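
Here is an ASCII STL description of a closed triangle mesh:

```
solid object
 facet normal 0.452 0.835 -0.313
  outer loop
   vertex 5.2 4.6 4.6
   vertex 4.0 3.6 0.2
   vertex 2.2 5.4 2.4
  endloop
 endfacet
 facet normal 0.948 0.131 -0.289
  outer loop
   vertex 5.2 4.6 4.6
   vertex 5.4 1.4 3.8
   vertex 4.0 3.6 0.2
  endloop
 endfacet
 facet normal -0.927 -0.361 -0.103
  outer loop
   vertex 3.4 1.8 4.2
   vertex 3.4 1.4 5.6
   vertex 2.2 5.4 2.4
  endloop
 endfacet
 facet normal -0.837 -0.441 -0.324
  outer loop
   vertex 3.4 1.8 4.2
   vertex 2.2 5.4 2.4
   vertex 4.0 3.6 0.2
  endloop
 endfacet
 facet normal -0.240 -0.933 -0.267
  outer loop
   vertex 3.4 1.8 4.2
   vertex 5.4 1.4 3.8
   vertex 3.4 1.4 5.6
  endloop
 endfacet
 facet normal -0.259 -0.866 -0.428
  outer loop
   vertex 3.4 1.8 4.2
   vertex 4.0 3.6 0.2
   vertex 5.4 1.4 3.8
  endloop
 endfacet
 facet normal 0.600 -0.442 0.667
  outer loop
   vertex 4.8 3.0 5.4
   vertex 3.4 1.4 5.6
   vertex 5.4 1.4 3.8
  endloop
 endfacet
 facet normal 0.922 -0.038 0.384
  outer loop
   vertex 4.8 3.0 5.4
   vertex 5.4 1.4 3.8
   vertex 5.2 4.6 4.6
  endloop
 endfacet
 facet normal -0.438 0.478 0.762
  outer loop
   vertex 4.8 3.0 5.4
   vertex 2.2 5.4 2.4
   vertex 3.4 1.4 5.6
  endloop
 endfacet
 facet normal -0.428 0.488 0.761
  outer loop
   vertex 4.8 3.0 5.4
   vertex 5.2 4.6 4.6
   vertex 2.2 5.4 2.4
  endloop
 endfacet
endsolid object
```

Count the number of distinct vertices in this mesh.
7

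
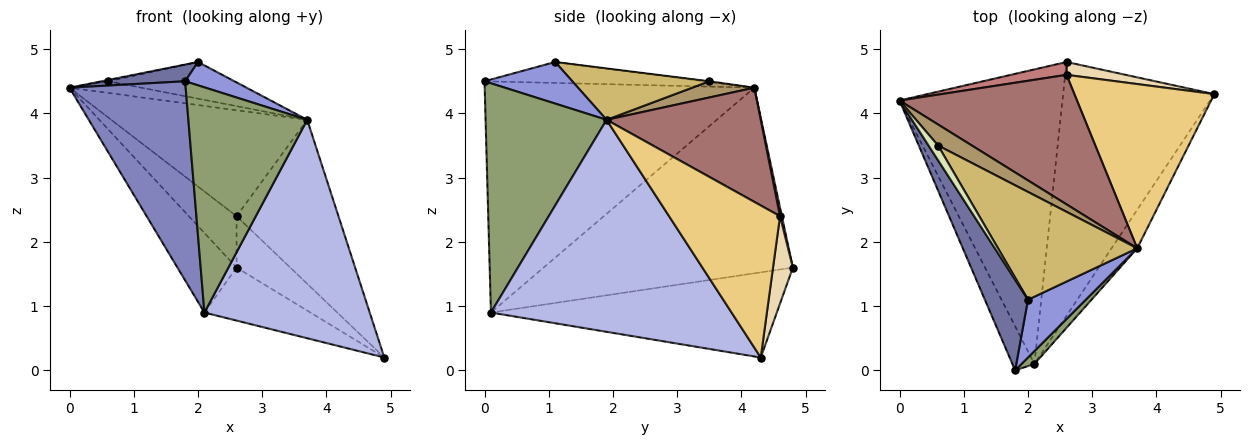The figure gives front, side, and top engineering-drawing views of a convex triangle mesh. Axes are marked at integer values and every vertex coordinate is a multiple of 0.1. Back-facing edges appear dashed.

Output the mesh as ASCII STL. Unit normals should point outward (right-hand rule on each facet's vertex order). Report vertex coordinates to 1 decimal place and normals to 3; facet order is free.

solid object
 facet normal -0.431 -0.164 0.887
  outer loop
   vertex 2.0 1.1 4.8
   vertex 0.0 4.2 4.4
   vertex 1.8 0.0 4.5
  endloop
 endfacet
 facet normal -0.915 -0.394 -0.087
  outer loop
   vertex 2.1 0.1 0.9
   vertex 1.8 0.0 4.5
   vertex 0.0 4.2 4.4
  endloop
 endfacet
 facet normal 0.555 -0.311 0.771
  outer loop
   vertex 3.7 1.9 3.9
   vertex 2.0 1.1 4.8
   vertex 1.8 0.0 4.5
  endloop
 endfacet
 facet normal 0.820 -0.563 -0.099
  outer loop
   vertex 3.7 1.9 3.9
   vertex 2.1 0.1 0.9
   vertex 4.9 4.3 0.2
  endloop
 endfacet
 facet normal 0.713 -0.700 0.040
  outer loop
   vertex 3.7 1.9 3.9
   vertex 1.8 0.0 4.5
   vertex 2.1 0.1 0.9
  endloop
 endfacet
 facet normal -0.740 0.175 -0.649
  outer loop
   vertex 2.6 4.8 1.6
   vertex 2.1 0.1 0.9
   vertex 0.0 4.2 4.4
  endloop
 endfacet
 facet normal -0.483 0.179 -0.857
  outer loop
   vertex 2.6 4.8 1.6
   vertex 4.9 4.3 0.2
   vertex 2.1 0.1 0.9
  endloop
 endfacet
 facet normal -0.065 0.086 0.994
  outer loop
   vertex 0.6 3.5 4.5
   vertex 0.0 4.2 4.4
   vertex 2.0 1.1 4.8
  endloop
 endfacet
 facet normal 0.387 0.447 0.807
  outer loop
   vertex 0.6 3.5 4.5
   vertex 3.7 1.9 3.9
   vertex 0.0 4.2 4.4
  endloop
 endfacet
 facet normal 0.330 0.304 0.894
  outer loop
   vertex 0.6 3.5 4.5
   vertex 2.0 1.1 4.8
   vertex 3.7 1.9 3.9
  endloop
 endfacet
 facet normal 0.610 0.560 0.561
  outer loop
   vertex 2.6 4.6 2.4
   vertex 3.7 1.9 3.9
   vertex 4.9 4.3 0.2
  endloop
 endfacet
 facet normal 0.337 0.913 0.228
  outer loop
   vertex 2.6 4.6 2.4
   vertex 4.9 4.3 0.2
   vertex 2.6 4.8 1.6
  endloop
 endfacet
 facet normal 0.446 0.567 0.693
  outer loop
   vertex 2.6 4.6 2.4
   vertex 0.0 4.2 4.4
   vertex 3.7 1.9 3.9
  endloop
 endfacet
 facet normal 0.037 0.969 0.242
  outer loop
   vertex 2.6 4.6 2.4
   vertex 2.6 4.8 1.6
   vertex 0.0 4.2 4.4
  endloop
 endfacet
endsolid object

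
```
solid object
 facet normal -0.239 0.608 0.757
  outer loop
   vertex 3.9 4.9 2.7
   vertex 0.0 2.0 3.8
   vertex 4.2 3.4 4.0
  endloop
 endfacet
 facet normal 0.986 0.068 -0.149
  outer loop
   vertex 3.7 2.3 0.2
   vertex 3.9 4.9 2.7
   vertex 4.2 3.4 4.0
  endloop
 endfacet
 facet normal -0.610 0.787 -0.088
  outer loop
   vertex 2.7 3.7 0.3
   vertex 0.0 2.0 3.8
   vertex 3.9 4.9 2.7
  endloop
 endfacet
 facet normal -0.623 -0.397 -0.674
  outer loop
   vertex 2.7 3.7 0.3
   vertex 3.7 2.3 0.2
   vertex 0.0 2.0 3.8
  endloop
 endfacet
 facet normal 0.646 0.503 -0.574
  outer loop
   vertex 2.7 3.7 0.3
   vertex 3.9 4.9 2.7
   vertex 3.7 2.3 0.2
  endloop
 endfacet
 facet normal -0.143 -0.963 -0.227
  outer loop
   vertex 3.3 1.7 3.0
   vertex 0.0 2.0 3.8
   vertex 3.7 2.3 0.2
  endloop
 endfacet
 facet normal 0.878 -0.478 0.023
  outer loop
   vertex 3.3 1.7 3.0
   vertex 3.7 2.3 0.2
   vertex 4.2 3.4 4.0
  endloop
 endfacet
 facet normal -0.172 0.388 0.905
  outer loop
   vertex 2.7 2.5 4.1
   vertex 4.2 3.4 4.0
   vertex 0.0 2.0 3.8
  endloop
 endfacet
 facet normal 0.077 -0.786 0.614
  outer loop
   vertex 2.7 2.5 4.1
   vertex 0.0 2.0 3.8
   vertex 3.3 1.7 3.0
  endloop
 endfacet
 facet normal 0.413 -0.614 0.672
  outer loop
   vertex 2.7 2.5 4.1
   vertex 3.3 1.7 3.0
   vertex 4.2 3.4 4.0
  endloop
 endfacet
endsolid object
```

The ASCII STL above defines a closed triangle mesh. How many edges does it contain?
15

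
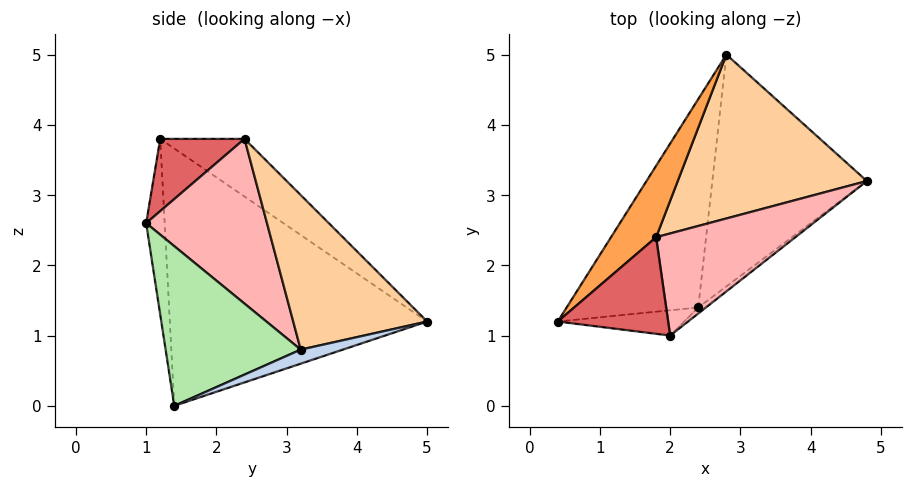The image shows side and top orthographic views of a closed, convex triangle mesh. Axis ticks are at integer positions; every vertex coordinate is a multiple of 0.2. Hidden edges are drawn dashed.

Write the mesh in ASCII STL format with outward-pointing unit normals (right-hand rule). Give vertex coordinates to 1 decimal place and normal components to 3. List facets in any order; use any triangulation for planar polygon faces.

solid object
 facet normal -0.864 0.243 -0.442
  outer loop
   vertex 2.4 1.4 0.0
   vertex 0.4 1.2 3.8
   vertex 2.8 5.0 1.2
  endloop
 endfacet
 facet normal 0.086 0.306 -0.948
  outer loop
   vertex 2.4 1.4 0.0
   vertex 2.8 5.0 1.2
   vertex 4.8 3.2 0.8
  endloop
 endfacet
 facet normal -0.580 0.677 0.454
  outer loop
   vertex 1.8 2.4 3.8
   vertex 2.8 5.0 1.2
   vertex 0.4 1.2 3.8
  endloop
 endfacet
 facet normal 0.559 0.469 0.684
  outer loop
   vertex 1.8 2.4 3.8
   vertex 4.8 3.2 0.8
   vertex 2.8 5.0 1.2
  endloop
 endfacet
 facet normal -0.258 -0.948 -0.186
  outer loop
   vertex 2.0 1.0 2.6
   vertex 0.4 1.2 3.8
   vertex 2.4 1.4 0.0
  endloop
 endfacet
 facet normal 0.606 -0.795 -0.029
  outer loop
   vertex 2.0 1.0 2.6
   vertex 2.4 1.4 0.0
   vertex 4.8 3.2 0.8
  endloop
 endfacet
 facet normal 0.462 -0.538 0.705
  outer loop
   vertex 2.0 1.0 2.6
   vertex 1.8 2.4 3.8
   vertex 0.4 1.2 3.8
  endloop
 endfacet
 facet normal 0.698 -0.406 0.590
  outer loop
   vertex 2.0 1.0 2.6
   vertex 4.8 3.2 0.8
   vertex 1.8 2.4 3.8
  endloop
 endfacet
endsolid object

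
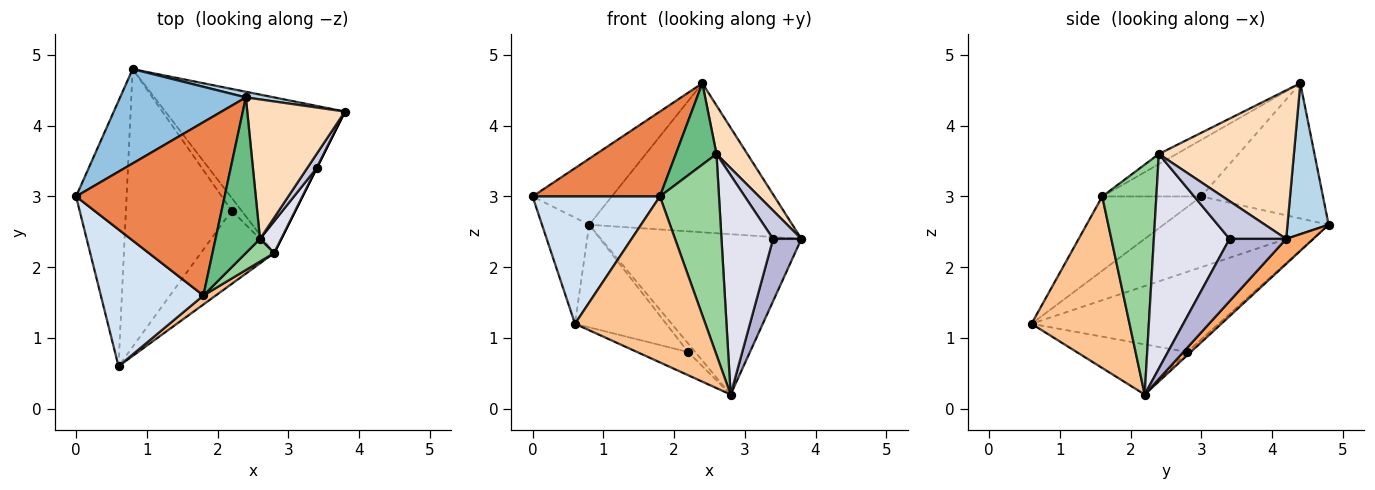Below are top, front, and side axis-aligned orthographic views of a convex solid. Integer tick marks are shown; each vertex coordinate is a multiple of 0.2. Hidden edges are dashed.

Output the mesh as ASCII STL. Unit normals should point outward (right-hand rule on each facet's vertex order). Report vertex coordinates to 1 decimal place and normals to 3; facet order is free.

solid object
 facet normal -0.793 0.226 -0.566
  outer loop
   vertex 0.8 4.8 2.6
   vertex 0.6 0.6 1.2
   vertex 0.0 3.0 3.0
  endloop
 endfacet
 facet normal -0.661 0.430 0.615
  outer loop
   vertex 0.8 4.8 2.6
   vertex 0.0 3.0 3.0
   vertex 2.4 4.4 4.6
  endloop
 endfacet
 facet normal 0.198 0.979 0.037
  outer loop
   vertex 0.8 4.8 2.6
   vertex 2.4 4.4 4.6
   vertex 3.8 4.2 2.4
  endloop
 endfacet
 facet normal -0.468 -0.602 0.647
  outer loop
   vertex 1.8 1.6 3.0
   vertex 0.0 3.0 3.0
   vertex 0.6 0.6 1.2
  endloop
 endfacet
 facet normal -0.324 -0.416 0.850
  outer loop
   vertex 1.8 1.6 3.0
   vertex 2.4 4.4 4.6
   vertex 0.0 3.0 3.0
  endloop
 endfacet
 facet normal 0.097 0.714 -0.693
  outer loop
   vertex 2.8 2.2 0.2
   vertex 0.8 4.8 2.6
   vertex 3.8 4.2 2.4
  endloop
 endfacet
 facet normal 0.600 -0.799 0.043
  outer loop
   vertex 2.8 2.2 0.2
   vertex 1.8 1.6 3.0
   vertex 0.6 0.6 1.2
  endloop
 endfacet
 facet normal 0.821 -0.188 0.539
  outer loop
   vertex 2.6 2.4 3.6
   vertex 3.8 4.2 2.4
   vertex 2.4 4.4 4.6
  endloop
 endfacet
 facet normal -0.197 -0.454 0.869
  outer loop
   vertex 2.6 2.4 3.6
   vertex 2.4 4.4 4.6
   vertex 1.8 1.6 3.0
  endloop
 endfacet
 facet normal 0.673 -0.735 0.083
  outer loop
   vertex 2.6 2.4 3.6
   vertex 1.8 1.6 3.0
   vertex 2.8 2.2 0.2
  endloop
 endfacet
 facet normal -0.579 0.282 -0.764
  outer loop
   vertex 2.2 2.8 0.8
   vertex 0.6 0.6 1.2
   vertex 0.8 4.8 2.6
  endloop
 endfacet
 facet normal -0.546 0.252 -0.799
  outer loop
   vertex 2.2 2.8 0.8
   vertex 2.8 2.2 0.2
   vertex 0.6 0.6 1.2
  endloop
 endfacet
 facet normal -0.267 0.535 -0.802
  outer loop
   vertex 2.2 2.8 0.8
   vertex 0.8 4.8 2.6
   vertex 2.8 2.2 0.2
  endloop
 endfacet
 facet normal 0.894 -0.447 0.000
  outer loop
   vertex 3.4 3.4 2.4
   vertex 2.8 2.2 0.2
   vertex 3.8 4.2 2.4
  endloop
 endfacet
 facet normal 0.873 -0.436 0.218
  outer loop
   vertex 3.4 3.4 2.4
   vertex 3.8 4.2 2.4
   vertex 2.6 2.4 3.6
  endloop
 endfacet
 facet normal 0.824 -0.561 0.081
  outer loop
   vertex 3.4 3.4 2.4
   vertex 2.6 2.4 3.6
   vertex 2.8 2.2 0.2
  endloop
 endfacet
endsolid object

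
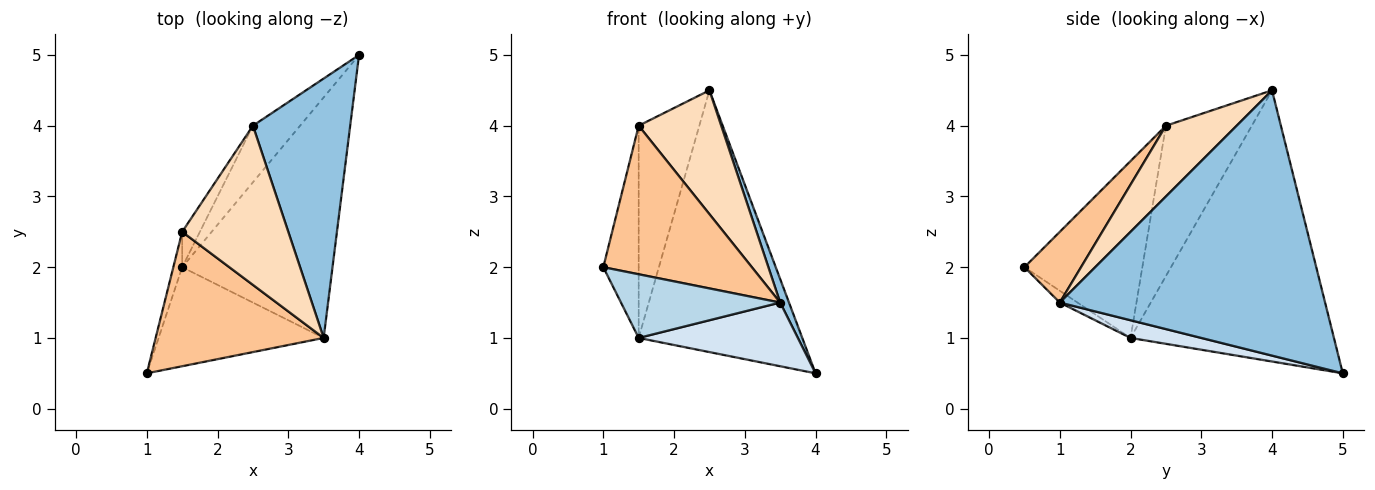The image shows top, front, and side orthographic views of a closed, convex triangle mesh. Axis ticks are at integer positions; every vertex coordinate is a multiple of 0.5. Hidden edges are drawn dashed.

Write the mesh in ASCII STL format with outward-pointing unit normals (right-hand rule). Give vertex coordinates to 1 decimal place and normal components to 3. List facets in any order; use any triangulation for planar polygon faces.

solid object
 facet normal -0.772 0.621 -0.134
  outer loop
   vertex 1.5 2.0 1.0
   vertex 2.5 4.0 4.5
   vertex 4.0 5.0 0.5
  endloop
 endfacet
 facet normal 0.938 -0.031 0.344
  outer loop
   vertex 3.5 1.0 1.5
   vertex 4.0 5.0 0.5
   vertex 2.5 4.0 4.5
  endloop
 endfacet
 facet normal -0.060 -0.540 -0.840
  outer loop
   vertex 3.5 1.0 1.5
   vertex 1.0 0.5 2.0
   vertex 1.5 2.0 1.0
  endloop
 endfacet
 facet normal 0.113 -0.254 -0.961
  outer loop
   vertex 3.5 1.0 1.5
   vertex 1.5 2.0 1.0
   vertex 4.0 5.0 0.5
  endloop
 endfacet
 facet normal -0.957 0.287 -0.048
  outer loop
   vertex 1.5 2.5 4.0
   vertex 1.5 2.0 1.0
   vertex 1.0 0.5 2.0
  endloop
 endfacet
 facet normal -0.813 0.574 -0.096
  outer loop
   vertex 1.5 2.5 4.0
   vertex 2.5 4.0 4.5
   vertex 1.5 2.0 1.0
  endloop
 endfacet
 facet normal 0.272 -0.714 0.646
  outer loop
   vertex 1.5 2.5 4.0
   vertex 1.0 0.5 2.0
   vertex 3.5 1.0 1.5
  endloop
 endfacet
 facet normal 0.466 -0.543 0.699
  outer loop
   vertex 1.5 2.5 4.0
   vertex 3.5 1.0 1.5
   vertex 2.5 4.0 4.5
  endloop
 endfacet
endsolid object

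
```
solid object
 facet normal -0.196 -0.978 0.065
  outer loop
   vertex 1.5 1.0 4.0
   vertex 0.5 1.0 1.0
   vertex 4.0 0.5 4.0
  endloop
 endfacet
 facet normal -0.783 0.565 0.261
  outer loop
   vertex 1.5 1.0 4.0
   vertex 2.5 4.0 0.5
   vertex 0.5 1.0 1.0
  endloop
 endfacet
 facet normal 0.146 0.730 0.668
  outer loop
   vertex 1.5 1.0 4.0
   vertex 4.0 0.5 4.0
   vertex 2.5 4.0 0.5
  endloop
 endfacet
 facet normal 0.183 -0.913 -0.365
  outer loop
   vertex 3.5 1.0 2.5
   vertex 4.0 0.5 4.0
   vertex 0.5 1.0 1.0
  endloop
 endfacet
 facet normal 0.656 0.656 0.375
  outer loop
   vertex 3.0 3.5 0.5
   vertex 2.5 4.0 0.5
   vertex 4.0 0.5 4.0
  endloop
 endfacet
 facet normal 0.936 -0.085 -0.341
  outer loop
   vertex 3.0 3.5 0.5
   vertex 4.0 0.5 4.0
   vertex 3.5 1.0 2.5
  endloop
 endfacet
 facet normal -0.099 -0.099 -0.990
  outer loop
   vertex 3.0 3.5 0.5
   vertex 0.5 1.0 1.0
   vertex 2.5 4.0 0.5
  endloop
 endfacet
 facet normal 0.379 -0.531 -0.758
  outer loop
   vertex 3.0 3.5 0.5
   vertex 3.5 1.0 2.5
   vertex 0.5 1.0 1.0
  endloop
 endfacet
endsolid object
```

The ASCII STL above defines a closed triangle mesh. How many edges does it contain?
12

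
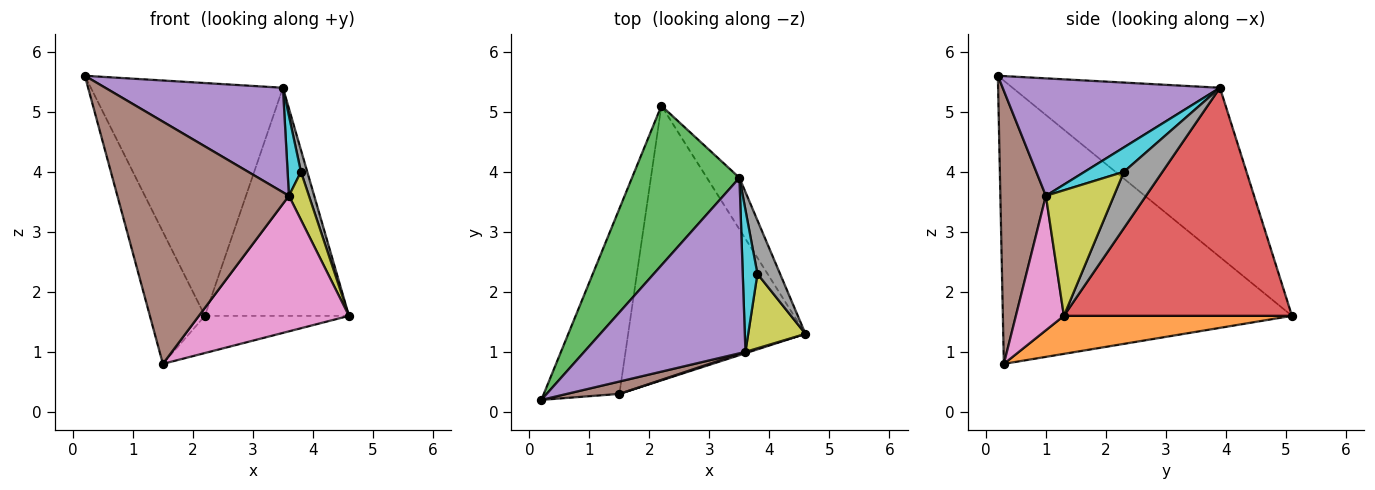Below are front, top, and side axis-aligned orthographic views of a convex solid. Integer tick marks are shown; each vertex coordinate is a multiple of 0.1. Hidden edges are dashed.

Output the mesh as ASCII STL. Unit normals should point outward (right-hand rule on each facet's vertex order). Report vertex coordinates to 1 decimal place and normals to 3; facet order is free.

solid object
 facet normal -0.950 0.181 -0.254
  outer loop
   vertex 1.5 0.3 0.8
   vertex 0.2 0.2 5.6
   vertex 2.2 5.1 1.6
  endloop
 endfacet
 facet normal 0.208 0.131 -0.969
  outer loop
   vertex 1.5 0.3 0.8
   vertex 2.2 5.1 1.6
   vertex 4.6 1.3 1.6
  endloop
 endfacet
 facet normal -0.665 0.616 0.422
  outer loop
   vertex 3.5 3.9 5.4
   vertex 2.2 5.1 1.6
   vertex 0.2 0.2 5.6
  endloop
 endfacet
 facet normal 0.839 0.530 -0.120
  outer loop
   vertex 3.5 3.9 5.4
   vertex 4.6 1.3 1.6
   vertex 2.2 5.1 1.6
  endloop
 endfacet
 facet normal 0.530 -0.434 0.728
  outer loop
   vertex 3.6 1.0 3.6
   vertex 3.5 3.9 5.4
   vertex 0.2 0.2 5.6
  endloop
 endfacet
 facet normal 0.256 -0.965 0.049
  outer loop
   vertex 3.6 1.0 3.6
   vertex 0.2 0.2 5.6
   vertex 1.5 0.3 0.8
  endloop
 endfacet
 facet normal 0.305 -0.952 0.010
  outer loop
   vertex 3.6 1.0 3.6
   vertex 1.5 0.3 0.8
   vertex 4.6 1.3 1.6
  endloop
 endfacet
 facet normal 0.917 -0.150 0.368
  outer loop
   vertex 3.8 2.3 4.0
   vertex 4.6 1.3 1.6
   vertex 3.5 3.9 5.4
  endloop
 endfacet
 facet normal 0.879 -0.259 0.401
  outer loop
   vertex 3.8 2.3 4.0
   vertex 3.6 1.0 3.6
   vertex 4.6 1.3 1.6
  endloop
 endfacet
 facet normal 0.823 -0.279 0.495
  outer loop
   vertex 3.8 2.3 4.0
   vertex 3.5 3.9 5.4
   vertex 3.6 1.0 3.6
  endloop
 endfacet
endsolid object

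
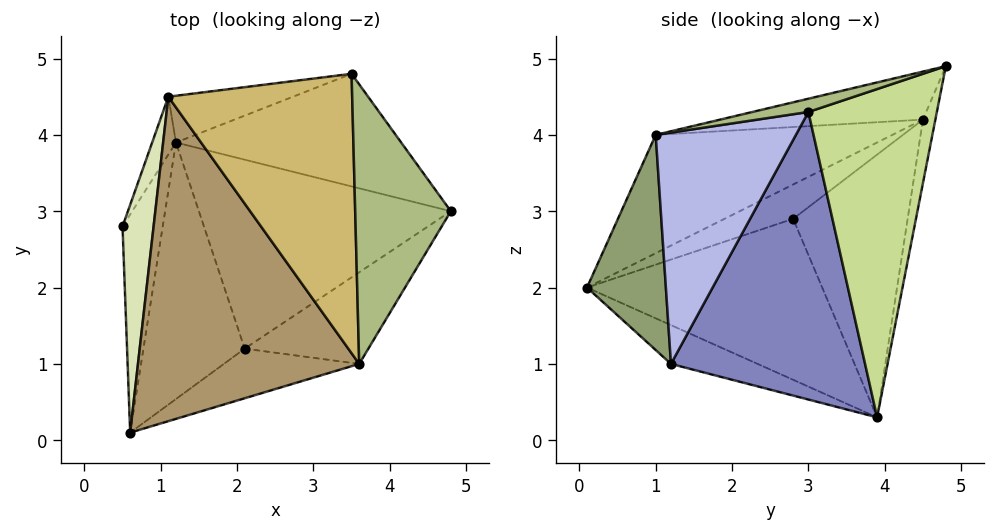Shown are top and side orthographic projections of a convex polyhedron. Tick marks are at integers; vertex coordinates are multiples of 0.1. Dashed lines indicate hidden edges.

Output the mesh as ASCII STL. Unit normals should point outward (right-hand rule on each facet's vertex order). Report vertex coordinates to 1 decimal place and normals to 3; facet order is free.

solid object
 facet normal -0.969 0.045 -0.242
  outer loop
   vertex 1.2 3.9 0.3
   vertex 0.6 0.1 2.0
   vertex 0.5 2.8 2.9
  endloop
 endfacet
 facet normal 0.750 0.080 -0.657
  outer loop
   vertex 2.1 1.2 1.0
   vertex 1.2 3.9 0.3
   vertex 4.8 3.0 4.3
  endloop
 endfacet
 facet normal -0.336 -0.340 -0.878
  outer loop
   vertex 2.1 1.2 1.0
   vertex 0.6 0.1 2.0
   vertex 1.2 3.9 0.3
  endloop
 endfacet
 facet normal 0.802 -0.417 -0.429
  outer loop
   vertex 3.6 1.0 4.0
   vertex 2.1 1.2 1.0
   vertex 4.8 3.0 4.3
  endloop
 endfacet
 facet normal 0.441 -0.854 -0.277
  outer loop
   vertex 3.6 1.0 4.0
   vertex 0.6 0.1 2.0
   vertex 2.1 1.2 1.0
  endloop
 endfacet
 facet normal 0.134 -0.225 0.965
  outer loop
   vertex 3.5 4.8 4.9
   vertex 3.6 1.0 4.0
   vertex 4.8 3.0 4.3
  endloop
 endfacet
 facet normal 0.649 0.617 -0.445
  outer loop
   vertex 3.5 4.8 4.9
   vertex 4.8 3.0 4.3
   vertex 1.2 3.9 0.3
  endloop
 endfacet
 facet normal -0.719 -0.243 0.650
  outer loop
   vertex 1.1 4.5 4.2
   vertex 0.5 2.8 2.9
   vertex 0.6 0.1 2.0
  endloop
 endfacet
 facet normal -0.440 -0.361 0.822
  outer loop
   vertex 1.1 4.5 4.2
   vertex 0.6 0.1 2.0
   vertex 3.6 1.0 4.0
  endloop
 endfacet
 facet normal -0.246 -0.230 0.942
  outer loop
   vertex 1.1 4.5 4.2
   vertex 3.6 1.0 4.0
   vertex 3.5 4.8 4.9
  endloop
 endfacet
 facet normal -0.918 0.388 -0.083
  outer loop
   vertex 1.1 4.5 4.2
   vertex 1.2 3.9 0.3
   vertex 0.5 2.8 2.9
  endloop
 endfacet
 facet normal -0.078 0.985 -0.154
  outer loop
   vertex 1.1 4.5 4.2
   vertex 3.5 4.8 4.9
   vertex 1.2 3.9 0.3
  endloop
 endfacet
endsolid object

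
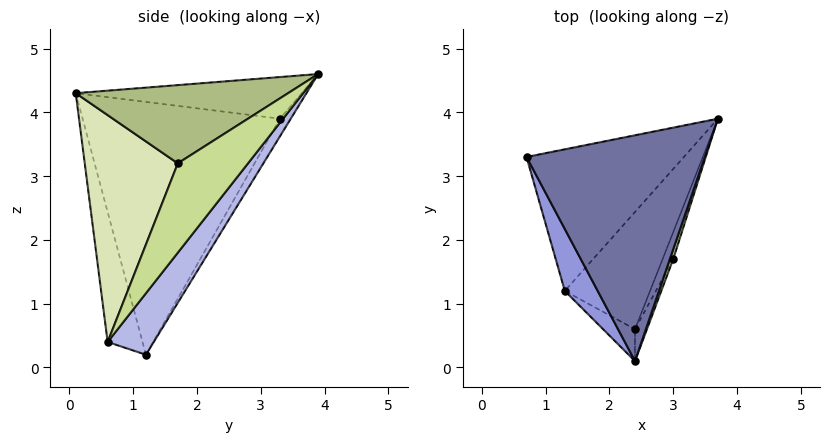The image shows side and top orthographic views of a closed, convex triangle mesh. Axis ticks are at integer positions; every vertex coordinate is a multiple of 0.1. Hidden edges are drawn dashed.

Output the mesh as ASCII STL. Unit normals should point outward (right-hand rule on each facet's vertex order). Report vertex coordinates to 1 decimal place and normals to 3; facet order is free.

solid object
 facet normal -0.227 0.001 0.974
  outer loop
   vertex 2.4 0.1 4.3
   vertex 3.7 3.9 4.6
   vertex 0.7 3.3 3.9
  endloop
 endfacet
 facet normal -0.056 0.864 -0.500
  outer loop
   vertex 1.3 1.2 0.2
   vertex 0.7 3.3 3.9
   vertex 3.7 3.9 4.6
  endloop
 endfacet
 facet normal -0.883 -0.455 0.115
  outer loop
   vertex 1.3 1.2 0.2
   vertex 2.4 0.1 4.3
   vertex 0.7 3.3 3.9
  endloop
 endfacet
 facet normal 0.456 0.626 -0.633
  outer loop
   vertex 2.4 0.6 0.4
   vertex 1.3 1.2 0.2
   vertex 3.7 3.9 4.6
  endloop
 endfacet
 facet normal -0.460 -0.881 -0.113
  outer loop
   vertex 2.4 0.6 0.4
   vertex 2.4 0.1 4.3
   vertex 1.3 1.2 0.2
  endloop
 endfacet
 facet normal 0.944 -0.326 0.041
  outer loop
   vertex 3.0 1.7 3.2
   vertex 3.7 3.9 4.6
   vertex 2.4 0.1 4.3
  endloop
 endfacet
 facet normal 0.965 -0.234 -0.115
  outer loop
   vertex 3.0 1.7 3.2
   vertex 2.4 0.6 0.4
   vertex 3.7 3.9 4.6
  endloop
 endfacet
 facet normal 0.924 -0.380 -0.049
  outer loop
   vertex 3.0 1.7 3.2
   vertex 2.4 0.1 4.3
   vertex 2.4 0.6 0.4
  endloop
 endfacet
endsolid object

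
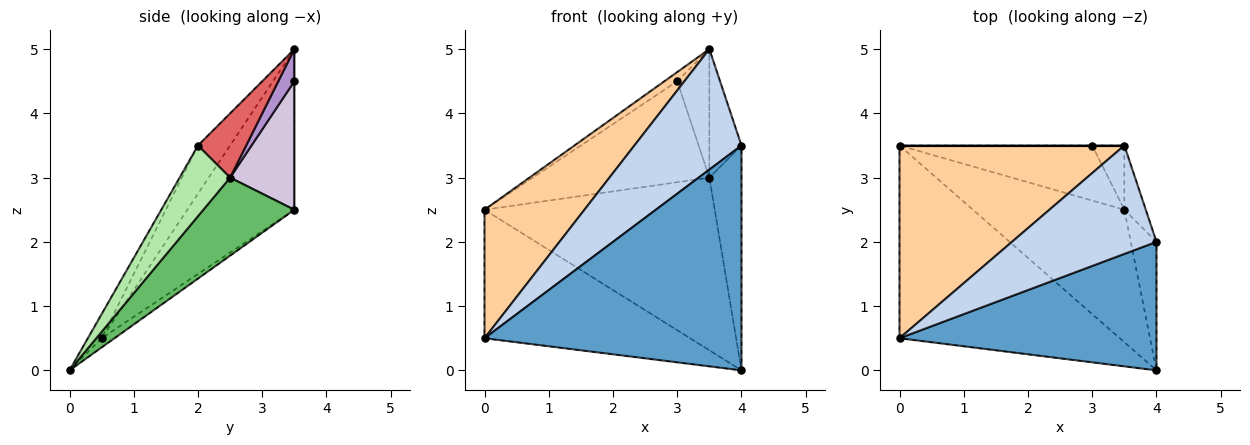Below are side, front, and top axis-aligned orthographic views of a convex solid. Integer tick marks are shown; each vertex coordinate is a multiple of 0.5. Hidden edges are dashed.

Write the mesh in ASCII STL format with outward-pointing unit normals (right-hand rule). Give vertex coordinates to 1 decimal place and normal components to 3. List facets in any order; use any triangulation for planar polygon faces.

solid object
 facet normal -0.046 -0.867 0.496
  outer loop
   vertex 4.0 0.0 0.0
   vertex 4.0 2.0 3.5
   vertex 0.0 0.5 0.5
  endloop
 endfacet
 facet normal -0.218 -0.725 0.653
  outer loop
   vertex 3.5 3.5 5.0
   vertex 0.0 0.5 0.5
   vertex 4.0 2.0 3.5
  endloop
 endfacet
 facet normal -0.035 0.554 -0.832
  outer loop
   vertex 0.0 3.5 2.5
   vertex 4.0 0.0 0.0
   vertex 0.0 0.5 0.5
  endloop
 endfacet
 facet normal -0.511 -0.477 0.715
  outer loop
   vertex 0.0 3.5 2.5
   vertex 0.0 0.5 0.5
   vertex 3.5 3.5 5.0
  endloop
 endfacet
 facet normal 0.299 0.757 -0.581
  outer loop
   vertex 3.5 2.5 3.0
   vertex 4.0 0.0 0.0
   vertex 0.0 3.5 2.5
  endloop
 endfacet
 facet normal 0.807 0.513 -0.293
  outer loop
   vertex 3.5 2.5 3.0
   vertex 4.0 2.0 3.5
   vertex 4.0 0.0 0.0
  endloop
 endfacet
 facet normal 0.802 0.535 -0.267
  outer loop
   vertex 3.5 2.5 3.0
   vertex 3.5 3.5 5.0
   vertex 4.0 2.0 3.5
  endloop
 endfacet
 facet normal 0.000 1.000 0.000
  outer loop
   vertex 3.0 3.5 4.5
   vertex 0.0 3.5 2.5
   vertex 3.5 3.5 5.0
  endloop
 endfacet
 facet normal 0.408 0.816 -0.408
  outer loop
   vertex 3.0 3.5 4.5
   vertex 3.5 3.5 5.0
   vertex 3.5 2.5 3.0
  endloop
 endfacet
 facet normal 0.304 0.836 -0.456
  outer loop
   vertex 3.0 3.5 4.5
   vertex 3.5 2.5 3.0
   vertex 0.0 3.5 2.5
  endloop
 endfacet
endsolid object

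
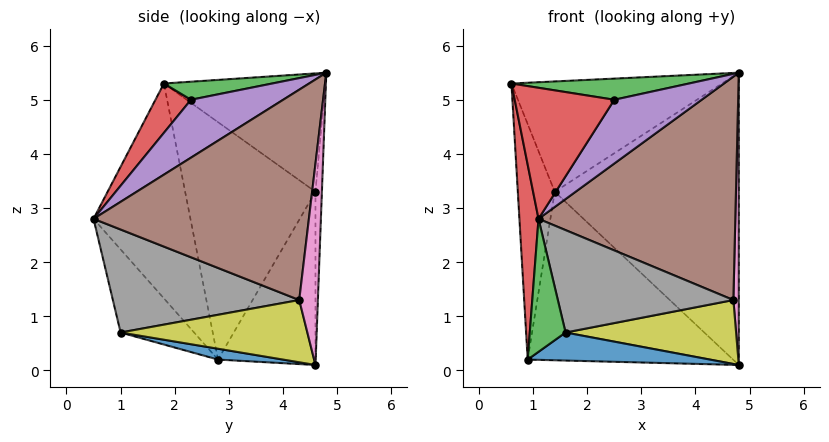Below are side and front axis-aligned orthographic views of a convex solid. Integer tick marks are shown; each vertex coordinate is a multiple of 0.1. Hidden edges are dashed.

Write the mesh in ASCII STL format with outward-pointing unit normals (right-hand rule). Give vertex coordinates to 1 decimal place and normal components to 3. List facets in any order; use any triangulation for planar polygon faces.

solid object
 facet normal -0.459 0.599 0.655
  outer loop
   vertex 1.4 4.6 3.3
   vertex 0.6 1.8 5.3
   vertex 4.8 4.8 5.5
  endloop
 endfacet
 facet normal -0.035 0.999 -0.037
  outer loop
   vertex 1.4 4.6 3.3
   vertex 4.8 4.8 5.5
   vertex 4.8 4.6 0.1
  endloop
 endfacet
 facet normal 0.245 -0.402 0.882
  outer loop
   vertex 2.5 2.3 5.0
   vertex 4.8 4.8 5.5
   vertex 0.6 1.8 5.3
  endloop
 endfacet
 facet normal 0.293 -0.823 0.487
  outer loop
   vertex 2.5 2.3 5.0
   vertex 0.6 1.8 5.3
   vertex 1.1 0.5 2.8
  endloop
 endfacet
 facet normal 0.722 -0.684 0.100
  outer loop
   vertex 2.5 2.3 5.0
   vertex 1.1 0.5 2.8
   vertex 4.8 4.8 5.5
  endloop
 endfacet
 facet normal 0.737 -0.673 0.063
  outer loop
   vertex 4.7 4.3 1.3
   vertex 4.8 4.8 5.5
   vertex 1.1 0.5 2.8
  endloop
 endfacet
 facet normal 0.960 -0.279 0.010
  outer loop
   vertex 4.7 4.3 1.3
   vertex 4.8 4.6 0.1
   vertex 4.8 4.8 5.5
  endloop
 endfacet
 facet normal 0.728 -0.686 0.010
  outer loop
   vertex 1.6 1.0 0.7
   vertex 4.7 4.3 1.3
   vertex 1.1 0.5 2.8
  endloop
 endfacet
 facet normal 0.734 -0.670 -0.106
  outer loop
   vertex 1.6 1.0 0.7
   vertex 4.8 4.6 0.1
   vertex 4.7 4.3 1.3
  endloop
 endfacet
 facet normal -0.390 0.822 -0.414
  outer loop
   vertex 0.9 2.8 0.2
   vertex 1.4 4.6 3.3
   vertex 4.8 4.6 0.1
  endloop
 endfacet
 facet normal 0.084 -0.236 -0.968
  outer loop
   vertex 0.9 2.8 0.2
   vertex 4.8 4.6 0.1
   vertex 1.6 1.0 0.7
  endloop
 endfacet
 facet normal -0.962 0.273 -0.003
  outer loop
   vertex 0.9 2.8 0.2
   vertex 0.6 1.8 5.3
   vertex 1.4 4.6 3.3
  endloop
 endfacet
 facet normal -0.857 -0.417 -0.303
  outer loop
   vertex 0.9 2.8 0.2
   vertex 1.6 1.0 0.7
   vertex 1.1 0.5 2.8
  endloop
 endfacet
 facet normal -0.977 -0.193 -0.095
  outer loop
   vertex 0.9 2.8 0.2
   vertex 1.1 0.5 2.8
   vertex 0.6 1.8 5.3
  endloop
 endfacet
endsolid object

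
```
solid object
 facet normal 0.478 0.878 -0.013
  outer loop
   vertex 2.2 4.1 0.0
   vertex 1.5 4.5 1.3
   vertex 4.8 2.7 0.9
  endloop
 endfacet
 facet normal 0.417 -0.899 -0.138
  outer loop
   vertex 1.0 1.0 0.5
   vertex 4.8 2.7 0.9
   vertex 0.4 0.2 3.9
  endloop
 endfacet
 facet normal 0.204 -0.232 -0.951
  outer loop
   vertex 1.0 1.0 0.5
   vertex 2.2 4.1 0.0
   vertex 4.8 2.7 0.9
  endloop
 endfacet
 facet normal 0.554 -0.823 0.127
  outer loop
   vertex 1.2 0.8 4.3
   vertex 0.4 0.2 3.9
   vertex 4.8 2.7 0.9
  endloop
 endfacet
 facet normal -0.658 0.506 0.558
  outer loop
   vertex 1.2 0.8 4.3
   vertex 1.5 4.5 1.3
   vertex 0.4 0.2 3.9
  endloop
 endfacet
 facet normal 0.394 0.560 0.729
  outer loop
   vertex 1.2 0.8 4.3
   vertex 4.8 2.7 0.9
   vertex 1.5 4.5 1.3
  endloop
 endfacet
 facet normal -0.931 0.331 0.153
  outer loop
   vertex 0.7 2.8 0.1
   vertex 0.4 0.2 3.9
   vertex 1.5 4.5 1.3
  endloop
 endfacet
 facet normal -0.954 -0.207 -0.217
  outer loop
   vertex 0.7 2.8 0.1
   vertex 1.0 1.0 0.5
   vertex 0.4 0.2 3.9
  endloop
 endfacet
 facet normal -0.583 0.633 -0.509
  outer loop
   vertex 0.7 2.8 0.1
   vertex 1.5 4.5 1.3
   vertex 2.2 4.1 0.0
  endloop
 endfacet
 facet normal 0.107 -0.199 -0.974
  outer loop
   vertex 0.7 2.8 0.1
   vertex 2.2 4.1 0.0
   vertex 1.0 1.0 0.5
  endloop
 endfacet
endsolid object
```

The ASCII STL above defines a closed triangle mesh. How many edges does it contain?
15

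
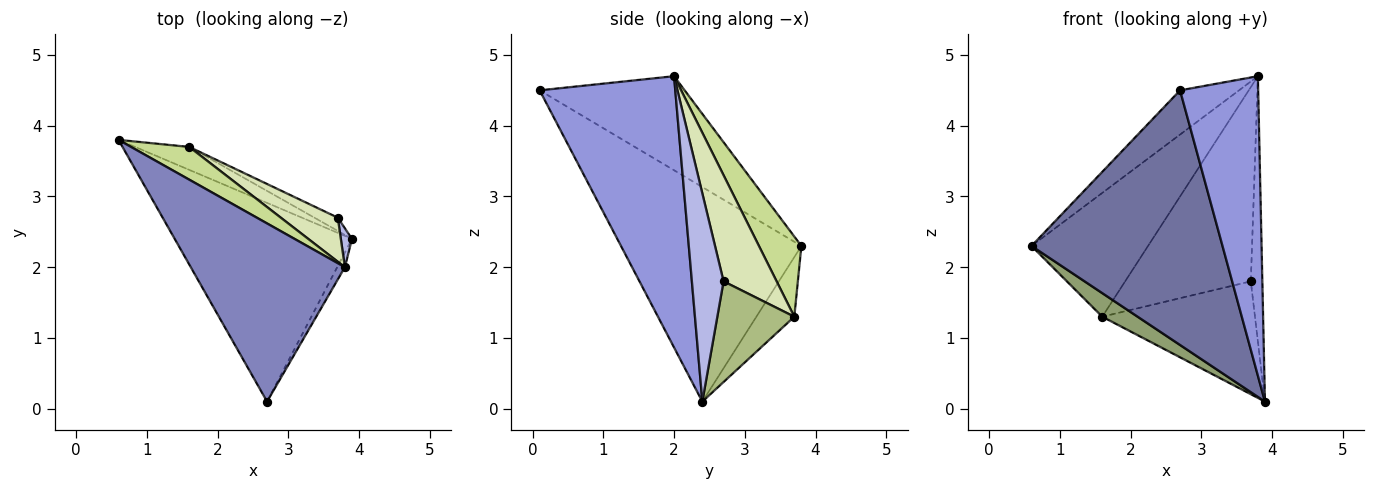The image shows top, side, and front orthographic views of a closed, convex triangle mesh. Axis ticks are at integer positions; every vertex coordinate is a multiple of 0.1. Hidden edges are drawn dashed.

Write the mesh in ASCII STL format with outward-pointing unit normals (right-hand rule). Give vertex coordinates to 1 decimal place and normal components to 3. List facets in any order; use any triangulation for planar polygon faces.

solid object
 facet normal -0.597 -0.632 -0.493
  outer loop
   vertex 2.7 0.1 4.5
   vertex 0.6 3.8 2.3
   vertex 3.9 2.4 0.1
  endloop
 endfacet
 facet normal -0.510 0.207 0.835
  outer loop
   vertex 3.8 2.0 4.7
   vertex 0.6 3.8 2.3
   vertex 2.7 0.1 4.5
  endloop
 endfacet
 facet normal 0.866 -0.499 -0.025
  outer loop
   vertex 3.8 2.0 4.7
   vertex 2.7 0.1 4.5
   vertex 3.9 2.4 0.1
  endloop
 endfacet
 facet normal 0.938 0.342 0.050
  outer loop
   vertex 3.7 2.7 1.8
   vertex 3.8 2.0 4.7
   vertex 3.9 2.4 0.1
  endloop
 endfacet
 facet normal -0.610 -0.568 -0.553
  outer loop
   vertex 1.6 3.7 1.3
   vertex 3.9 2.4 0.1
   vertex 0.6 3.8 2.3
  endloop
 endfacet
 facet normal 0.448 0.888 -0.104
  outer loop
   vertex 1.6 3.7 1.3
   vertex 3.7 2.7 1.8
   vertex 3.9 2.4 0.1
  endloop
 endfacet
 facet normal 0.332 0.912 0.241
  outer loop
   vertex 1.6 3.7 1.3
   vertex 0.6 3.8 2.3
   vertex 3.8 2.0 4.7
  endloop
 endfacet
 facet normal 0.381 0.902 0.205
  outer loop
   vertex 1.6 3.7 1.3
   vertex 3.8 2.0 4.7
   vertex 3.7 2.7 1.8
  endloop
 endfacet
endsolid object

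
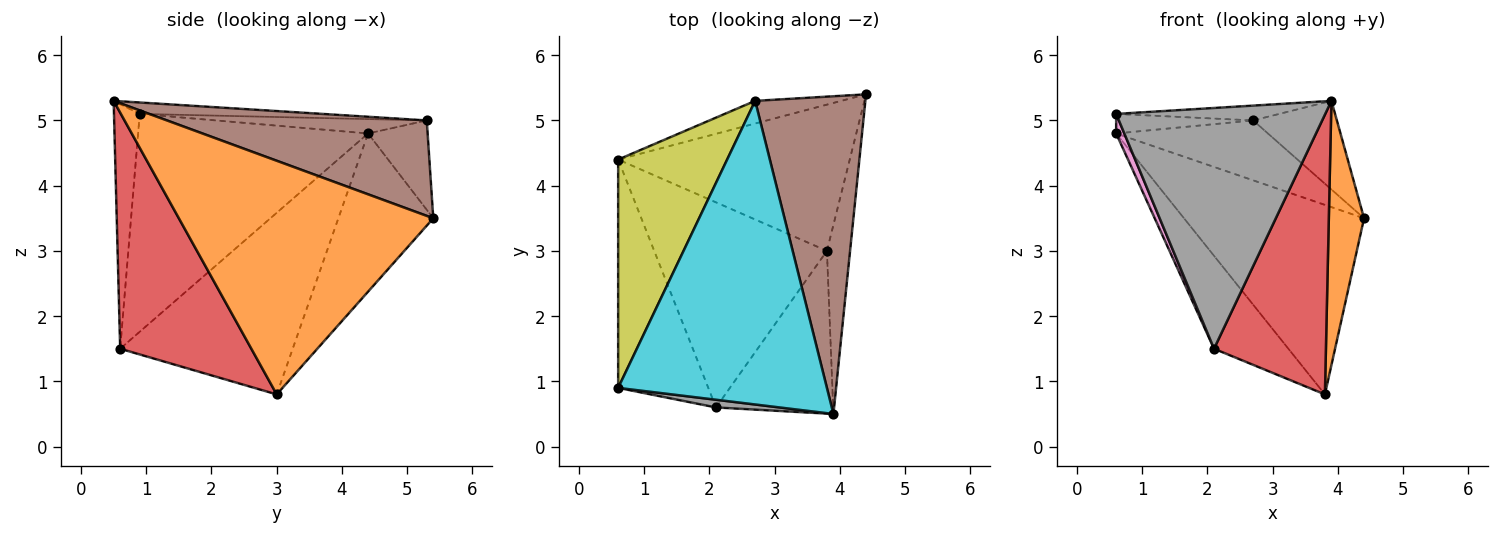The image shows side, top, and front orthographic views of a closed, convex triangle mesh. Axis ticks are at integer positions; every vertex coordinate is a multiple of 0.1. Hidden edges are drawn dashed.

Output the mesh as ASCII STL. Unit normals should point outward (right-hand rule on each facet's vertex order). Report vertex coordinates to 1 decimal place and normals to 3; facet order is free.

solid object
 facet normal -0.385 0.731 -0.564
  outer loop
   vertex 3.8 3.0 0.8
   vertex 0.6 4.4 4.8
   vertex 4.4 5.4 3.5
  endloop
 endfacet
 facet normal 0.986 -0.136 -0.098
  outer loop
   vertex 3.8 3.0 0.8
   vertex 4.4 5.4 3.5
   vertex 3.9 0.5 5.3
  endloop
 endfacet
 facet normal -0.692 0.298 -0.658
  outer loop
   vertex 2.1 0.6 1.5
   vertex 0.6 4.4 4.8
   vertex 3.8 3.0 0.8
  endloop
 endfacet
 facet normal 0.712 -0.607 -0.353
  outer loop
   vertex 2.1 0.6 1.5
   vertex 3.8 3.0 0.8
   vertex 3.9 0.5 5.3
  endloop
 endfacet
 facet normal -0.345 0.878 -0.332
  outer loop
   vertex 2.7 5.3 5.0
   vertex 4.4 5.4 3.5
   vertex 0.6 4.4 4.8
  endloop
 endfacet
 facet normal 0.641 0.206 0.740
  outer loop
   vertex 2.7 5.3 5.0
   vertex 3.9 0.5 5.3
   vertex 4.4 5.4 3.5
  endloop
 endfacet
 facet normal -0.924 -0.033 -0.382
  outer loop
   vertex 0.6 0.9 5.1
   vertex 0.6 4.4 4.8
   vertex 2.1 0.6 1.5
  endloop
 endfacet
 facet normal -0.122 -0.992 0.032
  outer loop
   vertex 0.6 0.9 5.1
   vertex 2.1 0.6 1.5
   vertex 3.9 0.5 5.3
  endloop
 endfacet
 facet normal -0.130 0.085 0.988
  outer loop
   vertex 0.6 0.9 5.1
   vertex 2.7 5.3 5.0
   vertex 0.6 4.4 4.8
  endloop
 endfacet
 facet normal -0.055 0.049 0.997
  outer loop
   vertex 0.6 0.9 5.1
   vertex 3.9 0.5 5.3
   vertex 2.7 5.3 5.0
  endloop
 endfacet
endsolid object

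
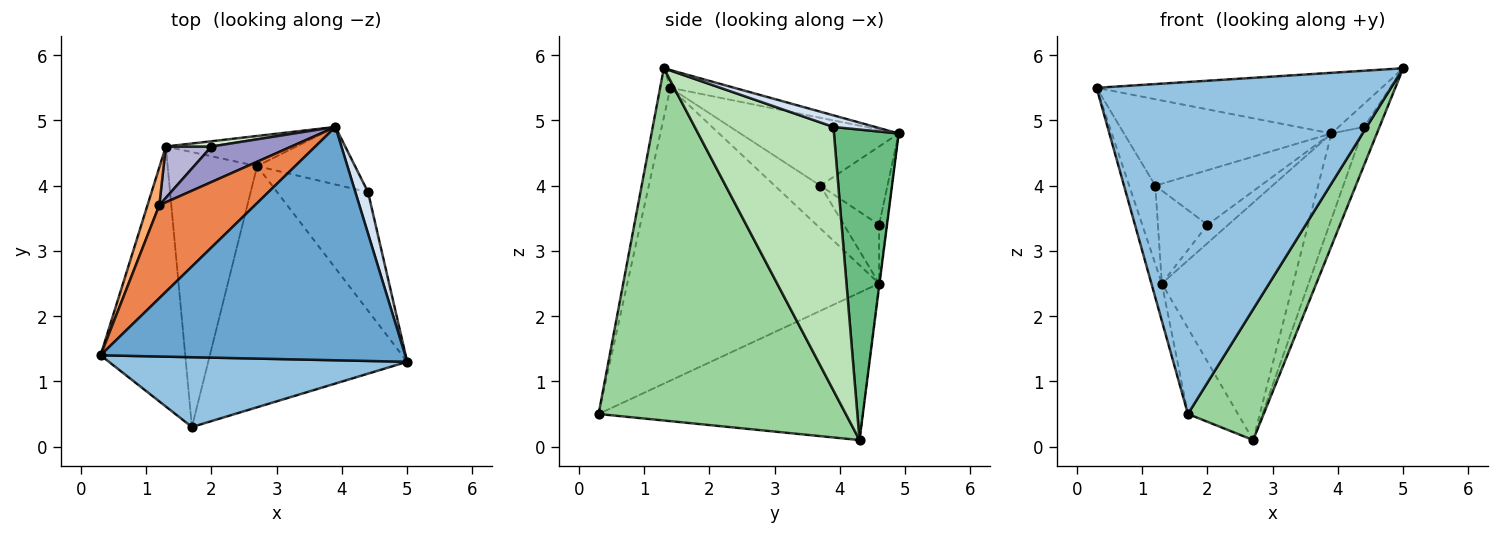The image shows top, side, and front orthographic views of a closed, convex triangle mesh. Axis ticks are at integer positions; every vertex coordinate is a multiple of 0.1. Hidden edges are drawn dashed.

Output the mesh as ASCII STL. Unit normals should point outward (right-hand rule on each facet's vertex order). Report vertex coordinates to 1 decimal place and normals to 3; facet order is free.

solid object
 facet normal -0.056 0.251 0.966
  outer loop
   vertex 3.9 4.9 4.8
   vertex 0.3 1.4 5.5
   vertex 5.0 1.3 5.8
  endloop
 endfacet
 facet normal -0.034 -0.978 0.206
  outer loop
   vertex 1.7 0.3 0.5
   vertex 5.0 1.3 5.8
   vertex 0.3 1.4 5.5
  endloop
 endfacet
 facet normal -0.960 0.040 -0.278
  outer loop
   vertex 1.3 4.6 2.5
   vertex 1.7 0.3 0.5
   vertex 0.3 1.4 5.5
  endloop
 endfacet
 facet normal 0.624 0.380 0.683
  outer loop
   vertex 4.4 3.9 4.9
   vertex 3.9 4.9 4.8
   vertex 5.0 1.3 5.8
  endloop
 endfacet
 facet normal -0.461 0.604 0.650
  outer loop
   vertex 1.2 3.7 4.0
   vertex 0.3 1.4 5.5
   vertex 3.9 4.9 4.8
  endloop
 endfacet
 facet normal -0.844 0.482 0.233
  outer loop
   vertex 1.2 3.7 4.0
   vertex 1.3 4.6 2.5
   vertex 0.3 1.4 5.5
  endloop
 endfacet
 facet normal -0.003 0.992 -0.126
  outer loop
   vertex 2.7 4.3 0.1
   vertex 1.3 4.6 2.5
   vertex 3.9 4.9 4.8
  endloop
 endfacet
 facet normal -0.844 0.160 -0.512
  outer loop
   vertex 2.7 4.3 0.1
   vertex 1.7 0.3 0.5
   vertex 1.3 4.6 2.5
  endloop
 endfacet
 facet normal 0.871 0.408 -0.274
  outer loop
   vertex 2.7 4.3 0.1
   vertex 3.9 4.9 4.8
   vertex 4.4 3.9 4.9
  endloop
 endfacet
 facet normal 0.841 -0.258 -0.475
  outer loop
   vertex 2.7 4.3 0.1
   vertex 5.0 1.3 5.8
   vertex 1.7 0.3 0.5
  endloop
 endfacet
 facet normal 0.940 0.105 -0.324
  outer loop
   vertex 2.7 4.3 0.1
   vertex 4.4 3.9 4.9
   vertex 5.0 1.3 5.8
  endloop
 endfacet
 facet normal -0.335 0.906 0.260
  outer loop
   vertex 2.0 4.6 3.4
   vertex 3.9 4.9 4.8
   vertex 1.3 4.6 2.5
  endloop
 endfacet
 facet normal -0.471 0.739 0.481
  outer loop
   vertex 2.0 4.6 3.4
   vertex 1.2 3.7 4.0
   vertex 3.9 4.9 4.8
  endloop
 endfacet
 facet normal -0.528 0.743 0.411
  outer loop
   vertex 2.0 4.6 3.4
   vertex 1.3 4.6 2.5
   vertex 1.2 3.7 4.0
  endloop
 endfacet
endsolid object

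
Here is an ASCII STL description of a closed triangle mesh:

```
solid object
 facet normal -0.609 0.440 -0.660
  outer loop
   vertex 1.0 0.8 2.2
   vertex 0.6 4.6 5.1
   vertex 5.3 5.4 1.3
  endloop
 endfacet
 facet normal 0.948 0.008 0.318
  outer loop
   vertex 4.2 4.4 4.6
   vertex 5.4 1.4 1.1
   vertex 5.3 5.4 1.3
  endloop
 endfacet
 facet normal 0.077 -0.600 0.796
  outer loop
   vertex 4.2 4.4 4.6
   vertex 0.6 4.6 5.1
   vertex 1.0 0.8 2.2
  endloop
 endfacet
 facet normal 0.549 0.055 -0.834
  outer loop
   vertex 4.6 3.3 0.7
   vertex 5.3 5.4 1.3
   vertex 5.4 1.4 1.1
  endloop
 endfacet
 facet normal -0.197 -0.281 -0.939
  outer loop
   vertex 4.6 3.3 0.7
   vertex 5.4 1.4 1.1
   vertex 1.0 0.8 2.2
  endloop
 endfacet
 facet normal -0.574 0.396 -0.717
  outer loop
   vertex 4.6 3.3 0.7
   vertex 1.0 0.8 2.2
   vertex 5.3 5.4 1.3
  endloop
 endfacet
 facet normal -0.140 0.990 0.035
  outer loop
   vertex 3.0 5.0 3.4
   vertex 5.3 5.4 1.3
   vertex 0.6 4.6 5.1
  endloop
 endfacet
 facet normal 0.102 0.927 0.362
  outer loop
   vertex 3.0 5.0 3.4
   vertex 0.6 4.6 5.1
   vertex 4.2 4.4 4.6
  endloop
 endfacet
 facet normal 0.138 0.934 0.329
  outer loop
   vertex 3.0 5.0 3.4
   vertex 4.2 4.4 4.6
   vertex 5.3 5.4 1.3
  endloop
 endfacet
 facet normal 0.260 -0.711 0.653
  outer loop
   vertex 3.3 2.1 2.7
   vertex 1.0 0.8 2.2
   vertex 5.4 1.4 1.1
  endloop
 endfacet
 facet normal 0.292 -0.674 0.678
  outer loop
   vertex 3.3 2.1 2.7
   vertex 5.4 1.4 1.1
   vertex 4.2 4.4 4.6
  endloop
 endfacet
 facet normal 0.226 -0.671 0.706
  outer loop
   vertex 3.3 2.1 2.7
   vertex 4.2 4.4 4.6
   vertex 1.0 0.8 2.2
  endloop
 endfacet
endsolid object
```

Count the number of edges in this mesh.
18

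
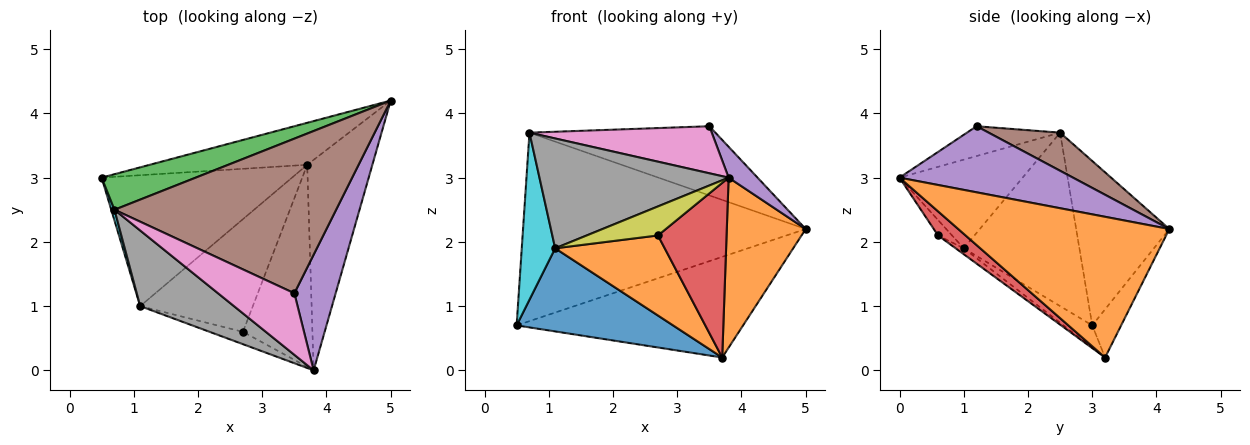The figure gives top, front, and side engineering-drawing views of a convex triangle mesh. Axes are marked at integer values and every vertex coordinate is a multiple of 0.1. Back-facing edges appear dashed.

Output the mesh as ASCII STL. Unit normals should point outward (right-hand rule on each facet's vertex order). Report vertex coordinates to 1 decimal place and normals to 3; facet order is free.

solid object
 facet normal -0.117 0.917 -0.382
  outer loop
   vertex 3.7 3.2 0.2
   vertex 0.5 3.0 0.7
   vertex 5.0 4.2 2.2
  endloop
 endfacet
 facet normal 0.859 -0.321 -0.398
  outer loop
   vertex 3.7 3.2 0.2
   vertex 5.0 4.2 2.2
   vertex 3.8 0.0 3.0
  endloop
 endfacet
 facet normal -0.308 0.935 0.176
  outer loop
   vertex 0.7 2.5 3.7
   vertex 5.0 4.2 2.2
   vertex 0.5 3.0 0.7
  endloop
 endfacet
 facet normal 0.254 -0.632 -0.732
  outer loop
   vertex 2.7 0.6 2.1
   vertex 3.7 3.2 0.2
   vertex 3.8 0.0 3.0
  endloop
 endfacet
 facet normal 0.840 -0.140 0.525
  outer loop
   vertex 3.5 1.2 3.8
   vertex 3.8 0.0 3.0
   vertex 5.0 4.2 2.2
  endloop
 endfacet
 facet normal 0.155 0.403 0.902
  outer loop
   vertex 3.5 1.2 3.8
   vertex 5.0 4.2 2.2
   vertex 0.7 2.5 3.7
  endloop
 endfacet
 facet normal -0.296 -0.580 0.759
  outer loop
   vertex 3.5 1.2 3.8
   vertex 0.7 2.5 3.7
   vertex 3.8 0.0 3.0
  endloop
 endfacet
 facet normal -0.472 -0.726 0.500
  outer loop
   vertex 1.1 1.0 1.9
   vertex 3.8 0.0 3.0
   vertex 0.7 2.5 3.7
  endloop
 endfacet
 facet normal -0.178 -0.905 -0.386
  outer loop
   vertex 1.1 1.0 1.9
   vertex 2.7 0.6 2.1
   vertex 3.8 0.0 3.0
  endloop
 endfacet
 facet normal -0.961 -0.277 0.018
  outer loop
   vertex 1.1 1.0 1.9
   vertex 0.7 2.5 3.7
   vertex 0.5 3.0 0.7
  endloop
 endfacet
 facet normal -0.098 -0.533 -0.840
  outer loop
   vertex 1.1 1.0 1.9
   vertex 0.5 3.0 0.7
   vertex 3.7 3.2 0.2
  endloop
 endfacet
 facet normal -0.043 -0.579 -0.814
  outer loop
   vertex 1.1 1.0 1.9
   vertex 3.7 3.2 0.2
   vertex 2.7 0.6 2.1
  endloop
 endfacet
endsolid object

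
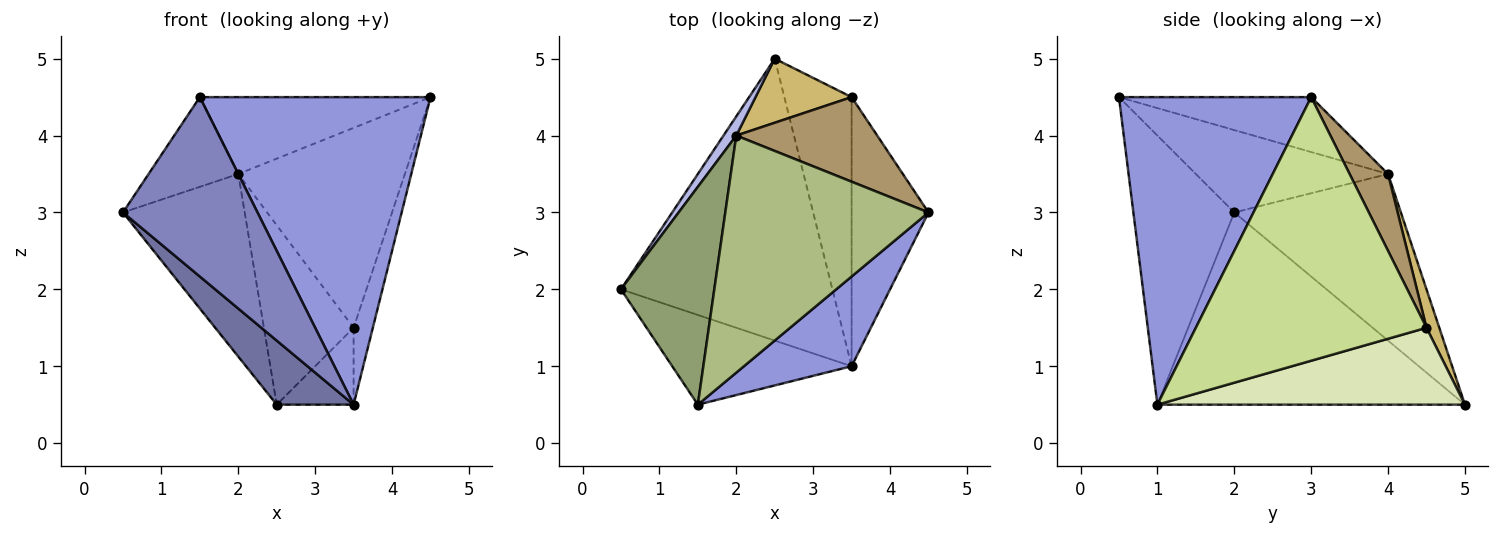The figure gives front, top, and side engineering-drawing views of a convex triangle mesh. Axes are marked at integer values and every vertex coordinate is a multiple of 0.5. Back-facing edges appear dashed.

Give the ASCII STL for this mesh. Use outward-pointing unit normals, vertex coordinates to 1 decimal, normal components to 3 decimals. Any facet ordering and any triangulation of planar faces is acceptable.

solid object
 facet normal -0.663 -0.166 -0.730
  outer loop
   vertex 3.5 1.0 0.5
   vertex 0.5 2.0 3.0
   vertex 2.5 5.0 0.5
  endloop
 endfacet
 facet normal -0.557 -0.743 -0.371
  outer loop
   vertex 3.5 1.0 0.5
   vertex 1.5 0.5 4.5
   vertex 0.5 2.0 3.0
  endloop
 endfacet
 facet normal 0.625 -0.750 0.219
  outer loop
   vertex 3.5 1.0 0.5
   vertex 4.5 3.0 4.5
   vertex 1.5 0.5 4.5
  endloop
 endfacet
 facet normal -0.806 0.589 0.062
  outer loop
   vertex 2.0 4.0 3.5
   vertex 2.5 5.0 0.5
   vertex 0.5 2.0 3.0
  endloop
 endfacet
 facet normal -0.632 0.295 0.716
  outer loop
   vertex 2.0 4.0 3.5
   vertex 0.5 2.0 3.0
   vertex 1.5 0.5 4.5
  endloop
 endfacet
 facet normal -0.249 0.299 0.921
  outer loop
   vertex 2.0 4.0 3.5
   vertex 1.5 0.5 4.5
   vertex 4.5 3.0 4.5
  endloop
 endfacet
 facet normal 0.957 0.080 -0.279
  outer loop
   vertex 3.5 4.5 1.5
   vertex 4.5 3.0 4.5
   vertex 3.5 1.0 0.5
  endloop
 endfacet
 facet normal 0.740 0.185 -0.647
  outer loop
   vertex 3.5 4.5 1.5
   vertex 3.5 1.0 0.5
   vertex 2.5 5.0 0.5
  endloop
 endfacet
 facet normal 0.208 0.901 0.381
  outer loop
   vertex 3.5 4.5 1.5
   vertex 2.0 4.0 3.5
   vertex 4.5 3.0 4.5
  endloop
 endfacet
 facet normal 0.133 0.933 0.333
  outer loop
   vertex 3.5 4.5 1.5
   vertex 2.5 5.0 0.5
   vertex 2.0 4.0 3.5
  endloop
 endfacet
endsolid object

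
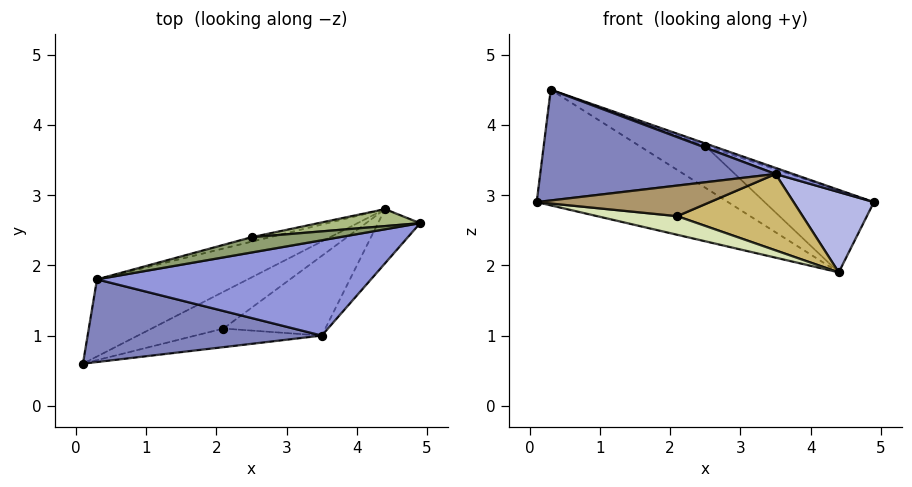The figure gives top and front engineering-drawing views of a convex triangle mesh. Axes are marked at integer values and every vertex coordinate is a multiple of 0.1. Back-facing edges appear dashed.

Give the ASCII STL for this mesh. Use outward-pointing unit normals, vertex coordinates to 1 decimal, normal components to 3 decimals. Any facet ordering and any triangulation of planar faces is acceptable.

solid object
 facet normal -0.485 0.728 -0.485
  outer loop
   vertex 4.4 2.8 1.9
   vertex 0.1 0.6 2.9
   vertex 0.3 1.8 4.5
  endloop
 endfacet
 facet normal 0.024 -0.801 0.598
  outer loop
   vertex 3.5 1.0 3.3
   vertex 0.3 1.8 4.5
   vertex 0.1 0.6 2.9
  endloop
 endfacet
 facet normal 0.337 -0.060 0.939
  outer loop
   vertex 3.5 1.0 3.3
   vertex 4.9 2.6 2.9
   vertex 0.3 1.8 4.5
  endloop
 endfacet
 facet normal 0.619 -0.651 -0.440
  outer loop
   vertex 3.5 1.0 3.3
   vertex 4.4 2.8 1.9
   vertex 4.9 2.6 2.9
  endloop
 endfacet
 facet normal 0.301 0.151 0.942
  outer loop
   vertex 2.5 2.4 3.7
   vertex 0.3 1.8 4.5
   vertex 4.9 2.6 2.9
  endloop
 endfacet
 facet normal -0.014 0.979 0.203
  outer loop
   vertex 2.5 2.4 3.7
   vertex 4.9 2.6 2.9
   vertex 4.4 2.8 1.9
  endloop
 endfacet
 facet normal -0.296 0.950 -0.101
  outer loop
   vertex 2.5 2.4 3.7
   vertex 4.4 2.8 1.9
   vertex 0.3 1.8 4.5
  endloop
 endfacet
 facet normal 0.024 -0.452 -0.892
  outer loop
   vertex 2.1 1.1 2.7
   vertex 0.1 0.6 2.9
   vertex 4.4 2.8 1.9
  endloop
 endfacet
 facet normal 0.160 -0.843 -0.513
  outer loop
   vertex 2.1 1.1 2.7
   vertex 3.5 1.0 3.3
   vertex 0.1 0.6 2.9
  endloop
 endfacet
 facet normal 0.252 -0.669 -0.699
  outer loop
   vertex 2.1 1.1 2.7
   vertex 4.4 2.8 1.9
   vertex 3.5 1.0 3.3
  endloop
 endfacet
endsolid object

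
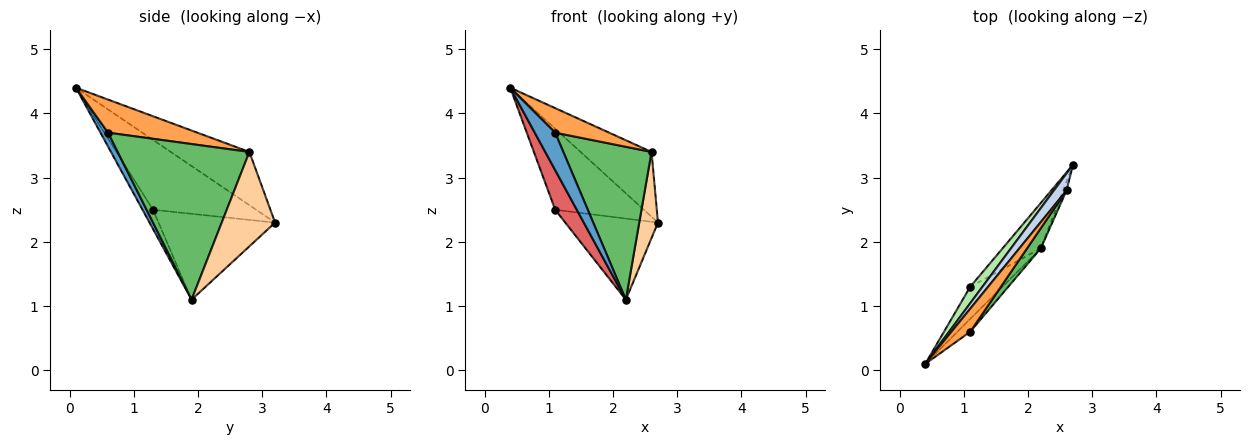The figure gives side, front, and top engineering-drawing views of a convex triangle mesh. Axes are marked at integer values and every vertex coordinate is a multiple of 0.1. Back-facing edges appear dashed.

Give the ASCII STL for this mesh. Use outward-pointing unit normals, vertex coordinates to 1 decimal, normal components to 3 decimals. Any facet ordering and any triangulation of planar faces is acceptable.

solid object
 facet normal 0.331 -0.892 -0.306
  outer loop
   vertex 1.1 0.6 3.7
   vertex 0.4 0.1 4.4
   vertex 2.2 1.9 1.1
  endloop
 endfacet
 facet normal -0.731 0.660 0.174
  outer loop
   vertex 2.6 2.8 3.4
   vertex 2.7 3.2 2.3
   vertex 0.4 0.1 4.4
  endloop
 endfacet
 facet normal 0.770 -0.465 0.437
  outer loop
   vertex 2.6 2.8 3.4
   vertex 0.4 0.1 4.4
   vertex 1.1 0.6 3.7
  endloop
 endfacet
 facet normal 0.943 -0.331 -0.035
  outer loop
   vertex 2.6 2.8 3.4
   vertex 2.2 1.9 1.1
   vertex 2.7 3.2 2.3
  endloop
 endfacet
 facet normal 0.829 -0.555 0.073
  outer loop
   vertex 2.6 2.8 3.4
   vertex 1.1 0.6 3.7
   vertex 2.2 1.9 1.1
  endloop
 endfacet
 facet normal -0.751 0.647 0.132
  outer loop
   vertex 1.1 1.3 2.5
   vertex 0.4 0.1 4.4
   vertex 2.7 3.2 2.3
  endloop
 endfacet
 facet normal -0.353 -0.727 -0.589
  outer loop
   vertex 1.1 1.3 2.5
   vertex 2.2 1.9 1.1
   vertex 0.4 0.1 4.4
  endloop
 endfacet
 facet normal -0.739 0.588 -0.329
  outer loop
   vertex 1.1 1.3 2.5
   vertex 2.7 3.2 2.3
   vertex 2.2 1.9 1.1
  endloop
 endfacet
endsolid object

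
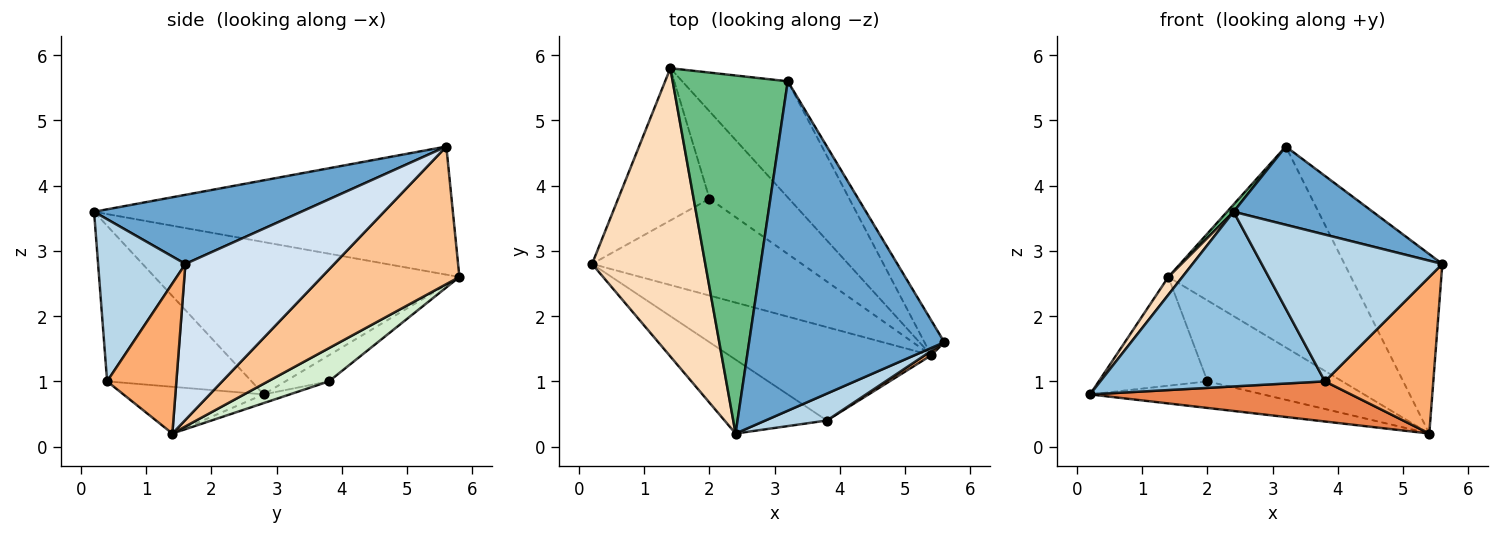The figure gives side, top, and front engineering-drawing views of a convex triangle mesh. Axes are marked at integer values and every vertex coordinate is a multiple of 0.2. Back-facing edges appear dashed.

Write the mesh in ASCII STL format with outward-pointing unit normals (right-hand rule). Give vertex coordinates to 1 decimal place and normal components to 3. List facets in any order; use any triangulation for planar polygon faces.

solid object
 facet normal 0.326 -0.219 0.920
  outer loop
   vertex 2.4 0.2 3.6
   vertex 5.6 1.6 2.8
   vertex 3.2 5.6 4.6
  endloop
 endfacet
 facet normal -0.510 -0.792 -0.335
  outer loop
   vertex 3.8 0.4 1.0
   vertex 2.4 0.2 3.6
   vertex 0.2 2.8 0.8
  endloop
 endfacet
 facet normal 0.429 -0.888 0.163
  outer loop
   vertex 3.8 0.4 1.0
   vertex 5.6 1.6 2.8
   vertex 2.4 0.2 3.6
  endloop
 endfacet
 facet normal 0.831 0.546 -0.106
  outer loop
   vertex 5.4 1.4 0.2
   vertex 3.2 5.6 4.6
   vertex 5.6 1.6 2.8
  endloop
 endfacet
 facet normal -0.208 -0.386 -0.899
  outer loop
   vertex 5.4 1.4 0.2
   vertex 3.8 0.4 1.0
   vertex 0.2 2.8 0.8
  endloop
 endfacet
 facet normal 0.538 -0.842 0.023
  outer loop
   vertex 5.4 1.4 0.2
   vertex 5.6 1.6 2.8
   vertex 3.8 0.4 1.0
  endloop
 endfacet
 facet normal 0.546 0.725 -0.419
  outer loop
   vertex 1.4 5.8 2.6
   vertex 3.2 5.6 4.6
   vertex 5.4 1.4 0.2
  endloop
 endfacet
 facet normal -0.802 -0.037 0.596
  outer loop
   vertex 1.4 5.8 2.6
   vertex 0.2 2.8 0.8
   vertex 2.4 0.2 3.6
  endloop
 endfacet
 facet normal -0.744 -0.014 0.668
  outer loop
   vertex 1.4 5.8 2.6
   vertex 2.4 0.2 3.6
   vertex 3.2 5.6 4.6
  endloop
 endfacet
 facet normal -0.040 0.265 -0.964
  outer loop
   vertex 2.0 3.8 1.0
   vertex 5.4 1.4 0.2
   vertex 0.2 2.8 0.8
  endloop
 endfacet
 facet normal -0.226 0.566 -0.793
  outer loop
   vertex 2.0 3.8 1.0
   vertex 0.2 2.8 0.8
   vertex 1.4 5.8 2.6
  endloop
 endfacet
 facet normal 0.293 0.649 -0.702
  outer loop
   vertex 2.0 3.8 1.0
   vertex 1.4 5.8 2.6
   vertex 5.4 1.4 0.2
  endloop
 endfacet
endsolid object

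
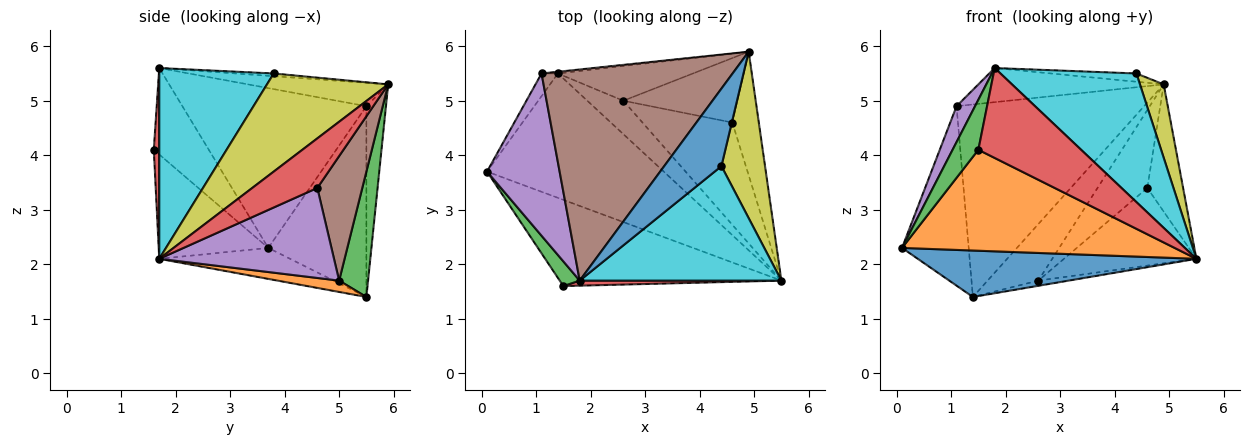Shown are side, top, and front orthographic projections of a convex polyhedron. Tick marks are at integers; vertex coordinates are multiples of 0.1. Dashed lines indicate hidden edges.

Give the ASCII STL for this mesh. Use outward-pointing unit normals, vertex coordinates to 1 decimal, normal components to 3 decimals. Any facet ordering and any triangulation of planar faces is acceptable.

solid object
 facet normal -0.162 -0.345 -0.924
  outer loop
   vertex 1.4 5.5 1.4
   vertex 5.5 1.7 2.1
   vertex 0.1 3.7 2.3
  endloop
 endfacet
 facet normal -0.292 -0.727 -0.621
  outer loop
   vertex 1.5 1.6 4.1
   vertex 0.1 3.7 2.3
   vertex 5.5 1.7 2.1
  endloop
 endfacet
 facet normal -0.886 -0.415 0.205
  outer loop
   vertex 1.5 1.6 4.1
   vertex 1.8 1.7 5.6
   vertex 0.1 3.7 2.3
  endloop
 endfacet
 facet normal 0.053 -0.997 0.056
  outer loop
   vertex 1.5 1.6 4.1
   vertex 5.5 1.7 2.1
   vertex 1.8 1.7 5.6
  endloop
 endfacet
 facet normal -0.907 -0.091 0.412
  outer loop
   vertex 1.1 5.5 4.9
   vertex 0.1 3.7 2.3
   vertex 1.8 1.7 5.6
  endloop
 endfacet
 facet normal -0.120 0.158 0.980
  outer loop
   vertex 1.1 5.5 4.9
   vertex 1.8 1.7 5.6
   vertex 4.9 5.9 5.3
  endloop
 endfacet
 facet normal -0.825 0.561 -0.071
  outer loop
   vertex 1.1 5.5 4.9
   vertex 1.4 5.5 1.4
   vertex 0.1 3.7 2.3
  endloop
 endfacet
 facet normal -0.104 0.995 -0.009
  outer loop
   vertex 1.1 5.5 4.9
   vertex 4.9 5.9 5.3
   vertex 1.4 5.5 1.4
  endloop
 endfacet
 facet normal 0.900 -0.176 0.400
  outer loop
   vertex 4.4 3.8 5.5
   vertex 5.5 1.7 2.1
   vertex 4.9 5.9 5.3
  endloop
 endfacet
 facet normal 0.532 -0.632 0.563
  outer loop
   vertex 4.4 3.8 5.5
   vertex 1.8 1.7 5.6
   vertex 5.5 1.7 2.1
  endloop
 endfacet
 facet normal -0.047 0.106 0.993
  outer loop
   vertex 4.4 3.8 5.5
   vertex 4.9 5.9 5.3
   vertex 1.8 1.7 5.6
  endloop
 endfacet
 facet normal 0.297 0.147 -0.944
  outer loop
   vertex 2.6 5.0 1.7
   vertex 5.5 1.7 2.1
   vertex 1.4 5.5 1.4
  endloop
 endfacet
 facet normal 0.437 0.766 -0.471
  outer loop
   vertex 2.6 5.0 1.7
   vertex 1.4 5.5 1.4
   vertex 4.9 5.9 5.3
  endloop
 endfacet
 facet normal 0.794 0.436 -0.424
  outer loop
   vertex 4.6 4.6 3.4
   vertex 4.9 5.9 5.3
   vertex 5.5 1.7 2.1
  endloop
 endfacet
 facet normal 0.624 0.473 -0.623
  outer loop
   vertex 4.6 4.6 3.4
   vertex 5.5 1.7 2.1
   vertex 2.6 5.0 1.7
  endloop
 endfacet
 facet normal 0.571 0.633 -0.523
  outer loop
   vertex 4.6 4.6 3.4
   vertex 2.6 5.0 1.7
   vertex 4.9 5.9 5.3
  endloop
 endfacet
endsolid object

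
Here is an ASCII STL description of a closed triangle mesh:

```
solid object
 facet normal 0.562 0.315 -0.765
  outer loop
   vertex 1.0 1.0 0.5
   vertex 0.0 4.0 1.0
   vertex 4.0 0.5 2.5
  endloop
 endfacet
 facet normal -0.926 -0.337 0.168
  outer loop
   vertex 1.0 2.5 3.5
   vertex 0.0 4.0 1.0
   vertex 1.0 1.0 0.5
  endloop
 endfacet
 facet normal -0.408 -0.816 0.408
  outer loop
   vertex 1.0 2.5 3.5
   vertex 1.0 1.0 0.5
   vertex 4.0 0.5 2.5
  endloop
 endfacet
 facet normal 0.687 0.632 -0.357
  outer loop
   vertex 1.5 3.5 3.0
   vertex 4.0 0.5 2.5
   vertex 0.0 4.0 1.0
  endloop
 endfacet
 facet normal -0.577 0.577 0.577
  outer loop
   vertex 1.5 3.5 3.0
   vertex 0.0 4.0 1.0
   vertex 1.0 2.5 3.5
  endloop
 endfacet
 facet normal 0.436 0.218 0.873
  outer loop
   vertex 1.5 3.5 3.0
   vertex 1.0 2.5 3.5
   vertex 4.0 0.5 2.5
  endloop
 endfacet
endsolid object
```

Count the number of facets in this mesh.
6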